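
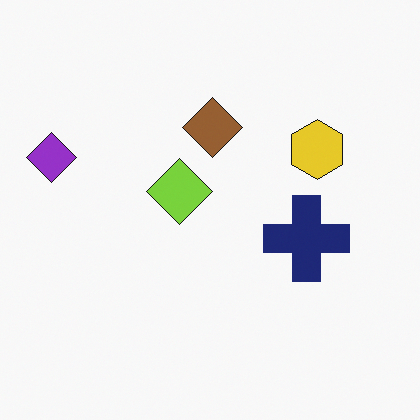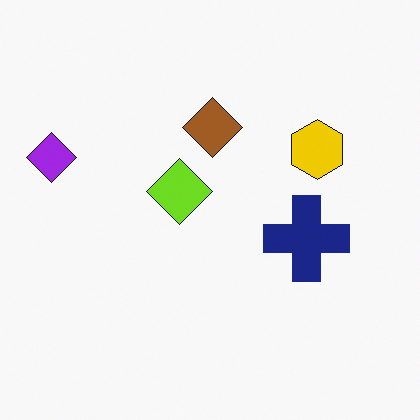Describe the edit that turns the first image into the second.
Slightly oversaturated.

All colors are more vivid — a global saturation change.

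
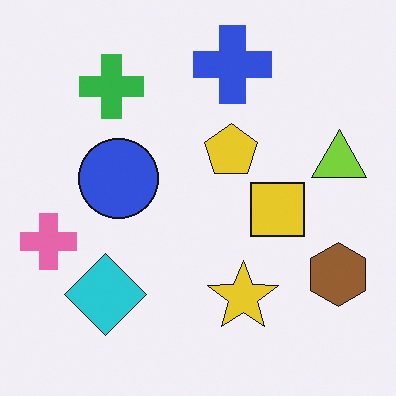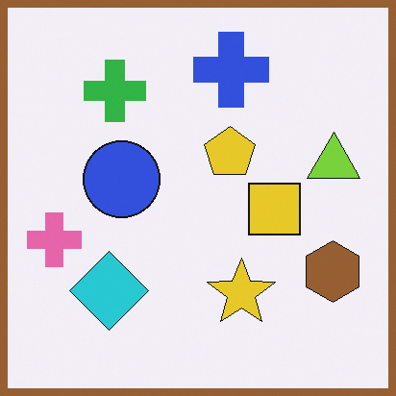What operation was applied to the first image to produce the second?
Framed with a brown border.

A solid brown frame runs around the edge of the second image, with the content slightly shrunk inside it.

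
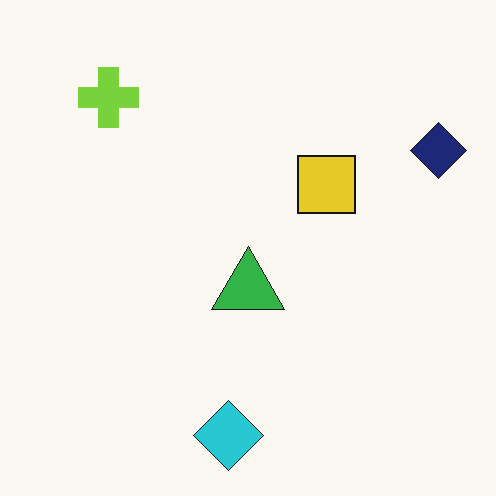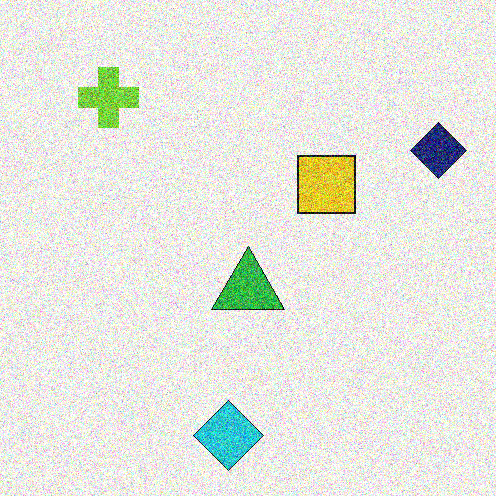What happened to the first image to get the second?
The image was degraded with strong gaussian noise.

Random speckle covers the whole image, including the flat background.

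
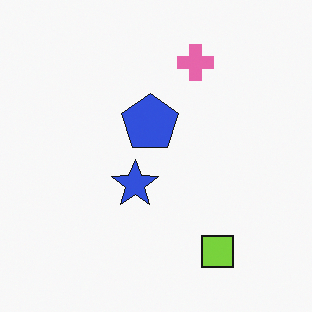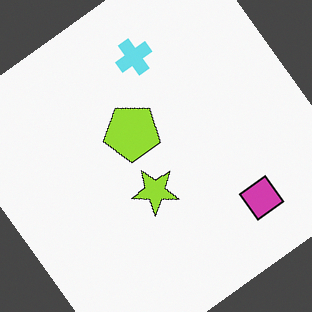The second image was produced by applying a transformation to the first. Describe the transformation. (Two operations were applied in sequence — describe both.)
The transformation is: hue-shifted through roughly half the color wheel, then rotated counter-clockwise by a large amount — several tens of degrees.

Every shape's color has rotated by the same amount around the hue wheel — a uniform hue shift. Every shape is tilted by the same angle and the image corners show triangular fill wedges — a whole-image rotation by a non-right angle.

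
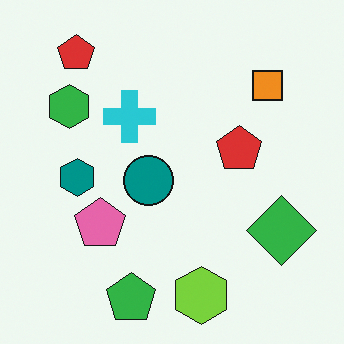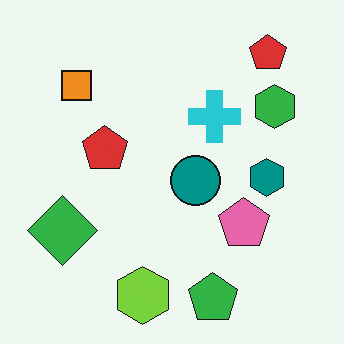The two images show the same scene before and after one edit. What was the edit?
The second image is the first flipped horizontally (left ↔ right).

The green diamond is in the bottom-right of the first image and the bottom-left of the second — shapes on opposite sides of the vertical midline have swapped in a mirror flip.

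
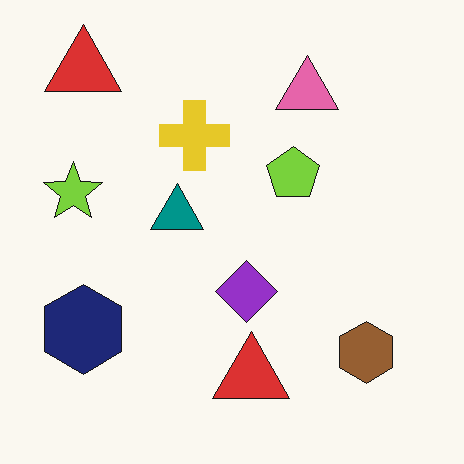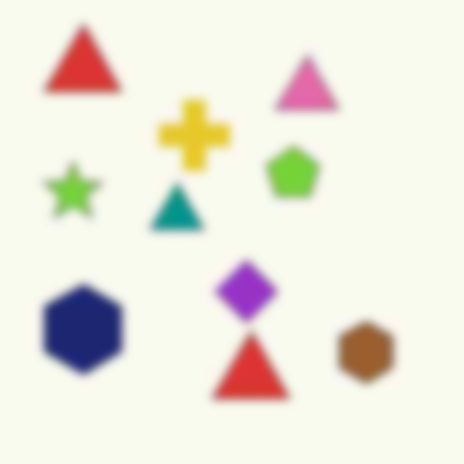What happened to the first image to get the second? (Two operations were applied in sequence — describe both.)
This is the original image heavily JPEG-compressed with obvious blocking artifacts, then moderately blurred.

Blocky 8×8 compression artifacts appear around shape edges and the flat background shows ringing — characteristic JPEG degradation. Shape edges and outlines are uniformly softened across the whole image.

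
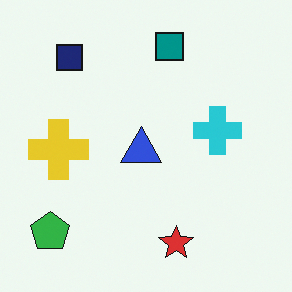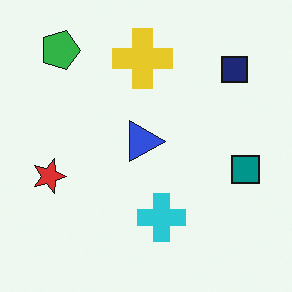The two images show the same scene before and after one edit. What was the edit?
It was rotated 90° clockwise.

The green pentagon sits in the bottom-left of the first image and the top-left of the second — consistent with a whole-image 90° clockwise rotation.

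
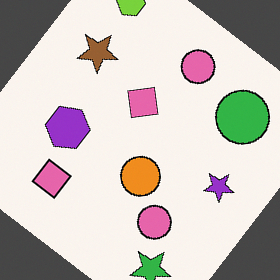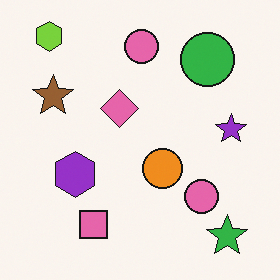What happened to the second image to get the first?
The image was rotated clockwise by a large amount — several tens of degrees.

Every shape is tilted by the same angle and the image corners show triangular fill wedges — a whole-image rotation by a non-right angle.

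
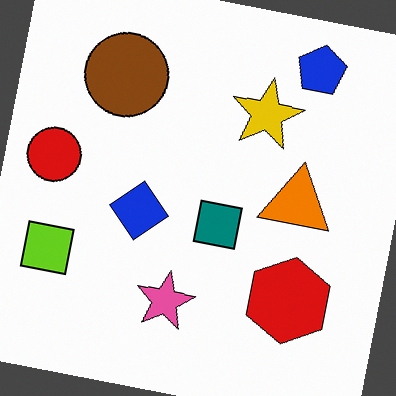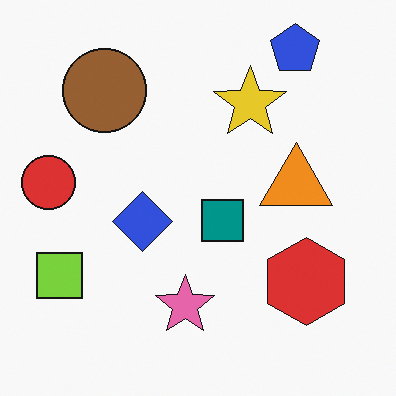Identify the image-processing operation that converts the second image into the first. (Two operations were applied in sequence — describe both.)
The transformation is: given slightly increased contrast, then rotated clockwise by a few degrees.

Tones are pushed away from mid-grey across the whole image — a global contrast change. Every shape is tilted by the same angle and the image corners show triangular fill wedges — a whole-image rotation by a non-right angle.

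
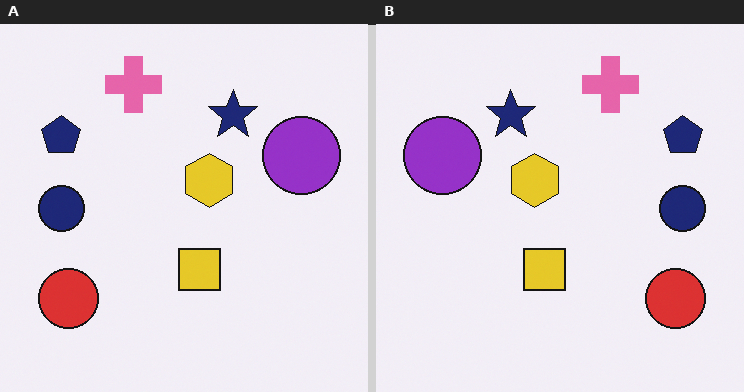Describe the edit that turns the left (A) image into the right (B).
The image was flipped horizontally (left ↔ right).

The navy circle is in the left of the left (A) image and the right of the right (B) — shapes on opposite sides of the vertical midline have swapped in a mirror flip.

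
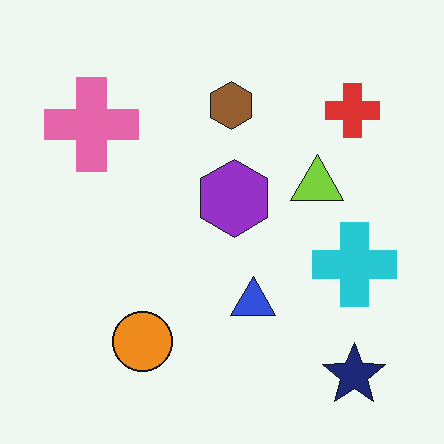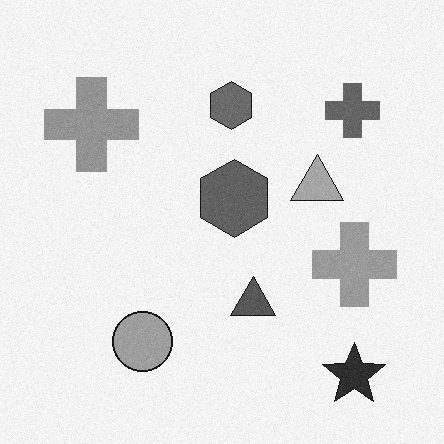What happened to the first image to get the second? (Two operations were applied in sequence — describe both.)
The second image is the first degraded with light additive noise, then converted to grayscale.

Random speckle covers the whole image, including the flat background. All color is removed — every shape is now a shade of grey.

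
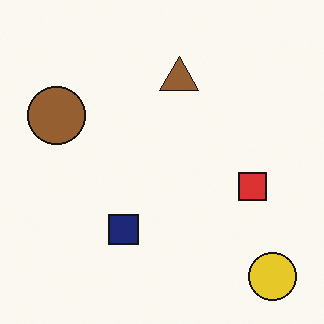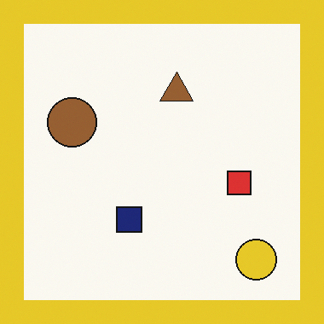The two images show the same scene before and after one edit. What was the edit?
The transformation is: framed with a yellow border.

A solid yellow frame runs around the edge of the second image, with the content slightly shrunk inside it.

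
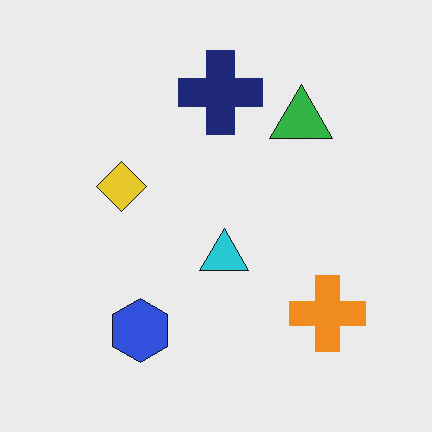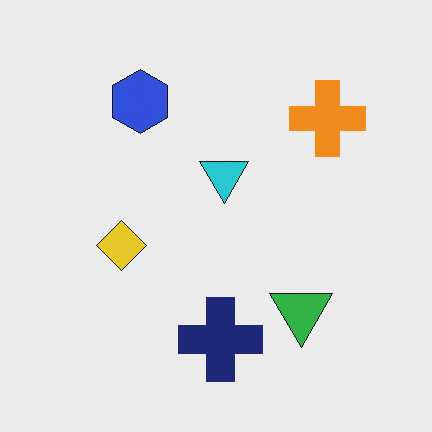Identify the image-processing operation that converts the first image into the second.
The image was flipped vertically (top ↔ bottom).

The navy cross is in the top of the first image and the bottom of the second — shapes on opposite sides of the horizontal midline have swapped in a mirror flip.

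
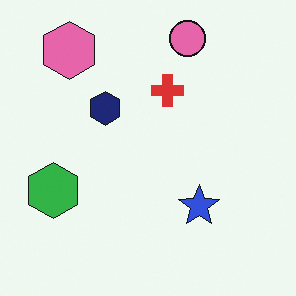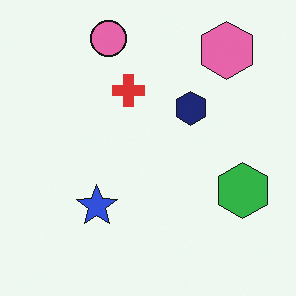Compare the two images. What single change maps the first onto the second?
The transformation is: flipped horizontally (left ↔ right).

The green hexagon is in the left of the first image and the right of the second — shapes on opposite sides of the vertical midline have swapped in a mirror flip.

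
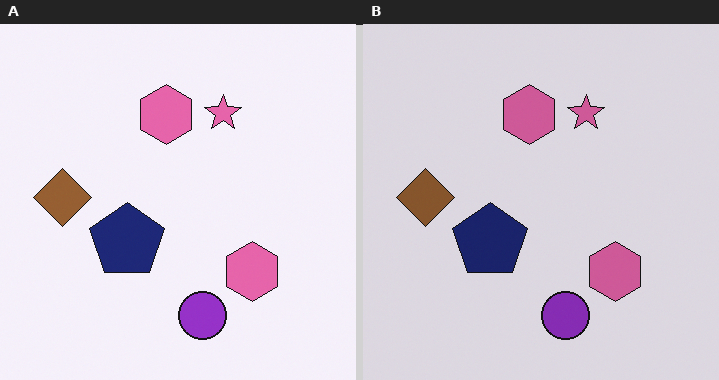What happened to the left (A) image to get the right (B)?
This is the original image slightly darkened.

Every pixel — background and shapes alike — is uniformly darkened.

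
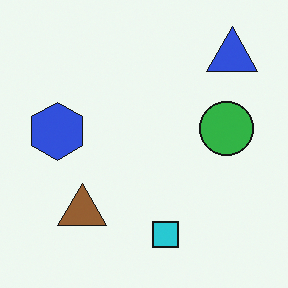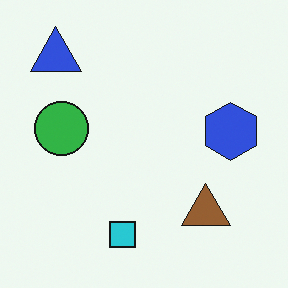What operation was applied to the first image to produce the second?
It was flipped horizontally (left ↔ right).

The blue triangle is in the top-right of the first image and the top-left of the second — shapes on opposite sides of the vertical midline have swapped in a mirror flip.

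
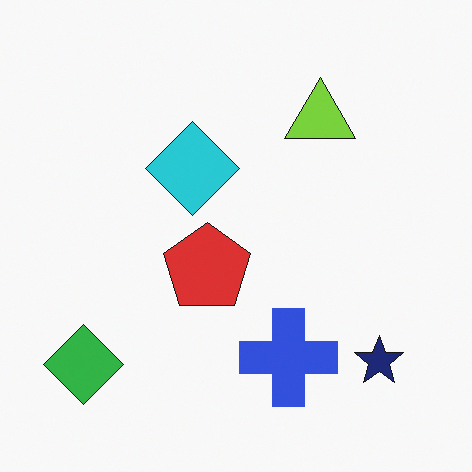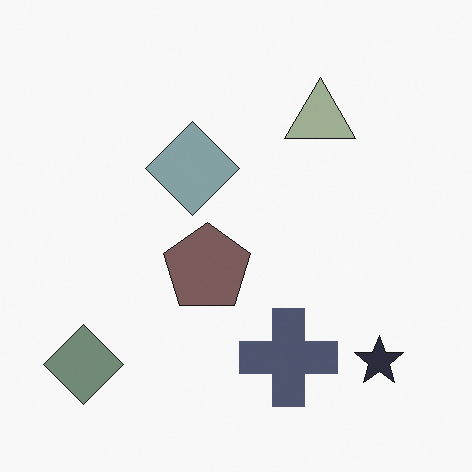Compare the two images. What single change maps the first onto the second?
The second image is the first made much more muted (saturation change).

All colors are more muted and greyish — a global saturation change.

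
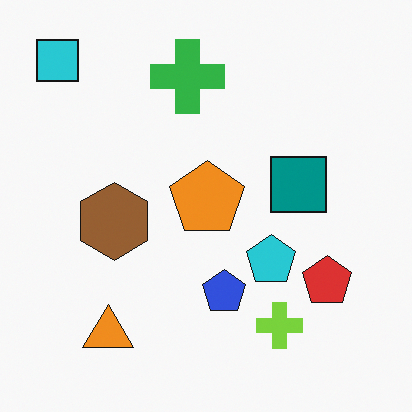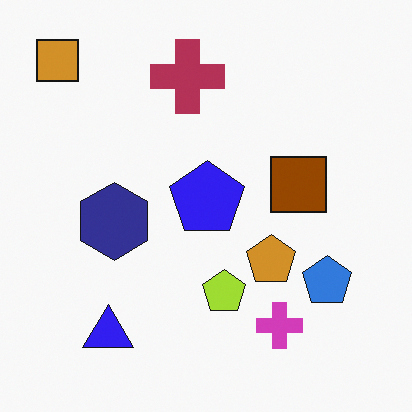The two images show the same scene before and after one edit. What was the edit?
It was hue-shifted through roughly half the color wheel.

Every shape's color has rotated by the same amount around the hue wheel — a uniform hue shift.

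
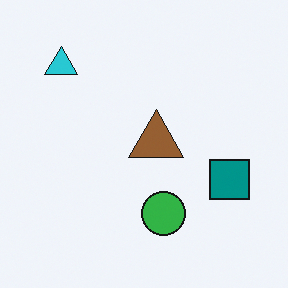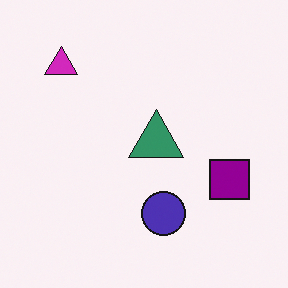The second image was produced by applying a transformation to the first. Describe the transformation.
The transformation is: hue-shifted through roughly a third of the color wheel.

Every shape's color has rotated by the same amount around the hue wheel — a uniform hue shift.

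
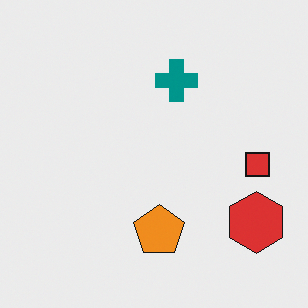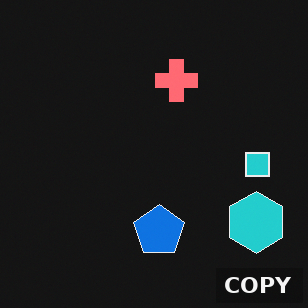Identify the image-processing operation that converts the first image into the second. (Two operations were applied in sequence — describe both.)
The image was color-inverted (negative), then watermarked with the text "COPY" in the lower-right corner.

The light background has become dark and every shape's color is its complement — a photographic negative. A dark label reading "COPY" appears in the lower-right corner.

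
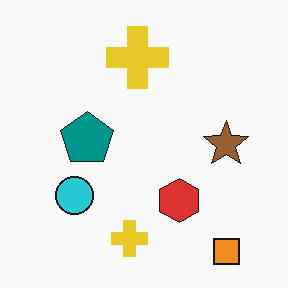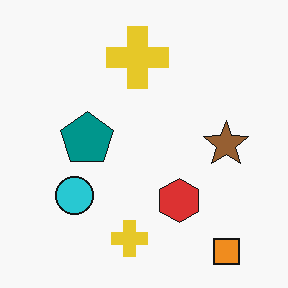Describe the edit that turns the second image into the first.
The transformation is: JPEG-compressed with visible artifacts.

Blocky 8×8 compression artifacts appear around shape edges and the flat background shows ringing — characteristic JPEG degradation.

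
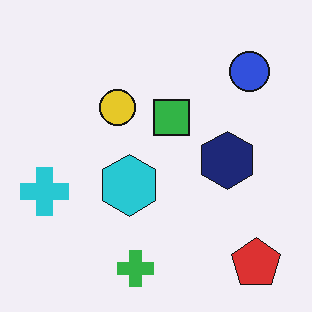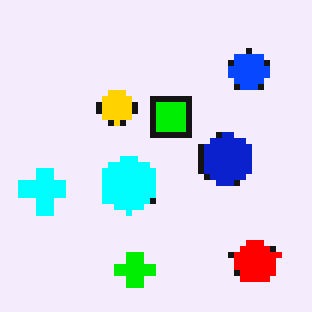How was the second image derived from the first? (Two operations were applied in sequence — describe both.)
The second image is the first made much more vivid (saturation change), then pixelated into visible square blocks.

All colors are more vivid — a global saturation change. Shapes are reduced to large square blocks; fine edges and outlines are lost — a downscale-then-upscale (mosaic) effect.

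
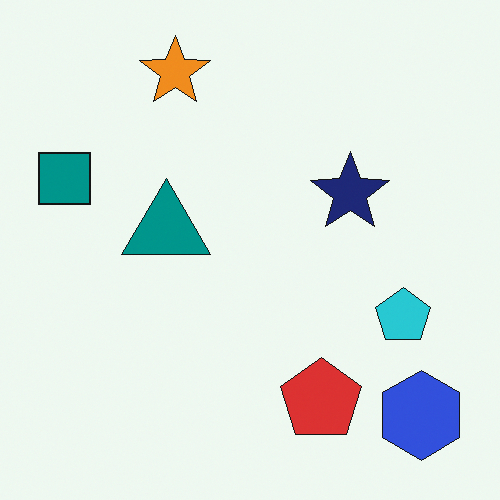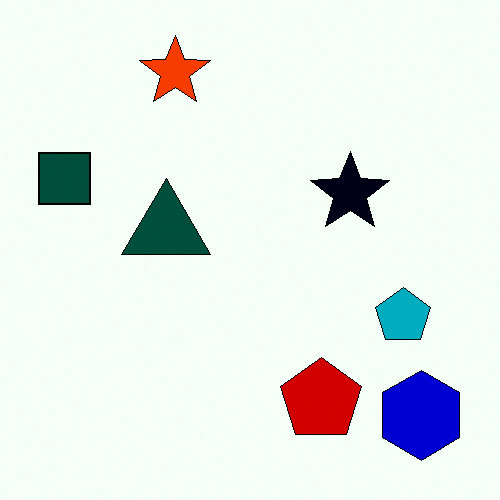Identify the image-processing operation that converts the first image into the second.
The transformation is: given much higher contrast.

Tones are pushed away from mid-grey across the whole image — a global contrast change.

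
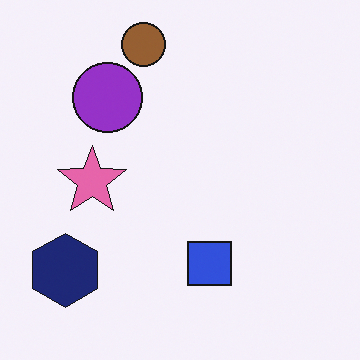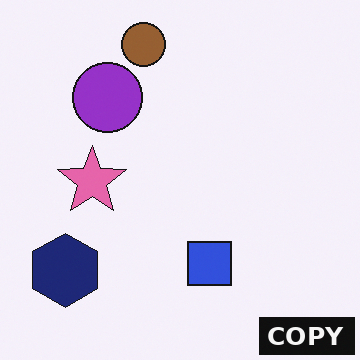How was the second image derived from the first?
The image was watermarked with the text "COPY" in the lower-right corner.

A dark label reading "COPY" appears in the lower-right corner.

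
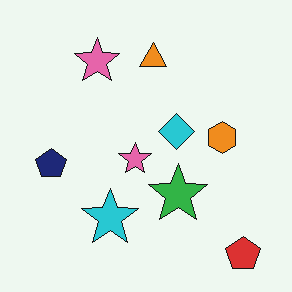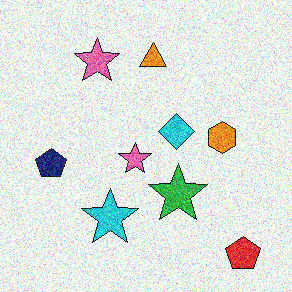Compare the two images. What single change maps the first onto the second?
It was degraded with strong gaussian noise.

Random speckle covers the whole image, including the flat background.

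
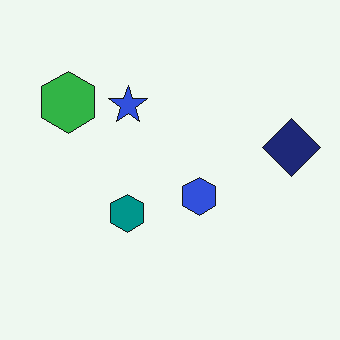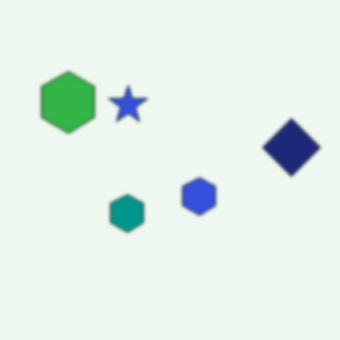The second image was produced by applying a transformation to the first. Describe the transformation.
The second image is the first slightly softened.

Shape edges and outlines are uniformly softened across the whole image.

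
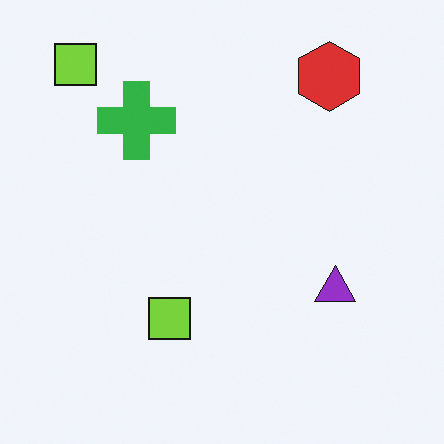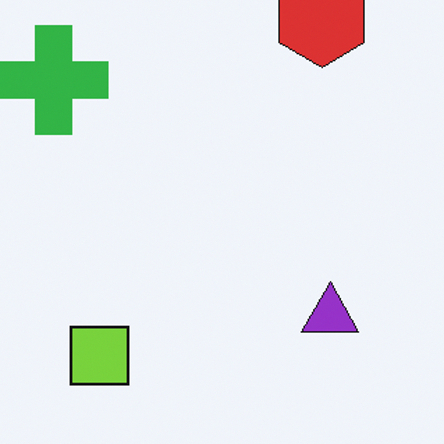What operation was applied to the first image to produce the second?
The second image is the first cropped to a modestly smaller region and rescaled.

The visible shapes are larger and the field of view is narrower; shapes near the original edges may be partly or wholly outside the frame — a crop-and-rescale.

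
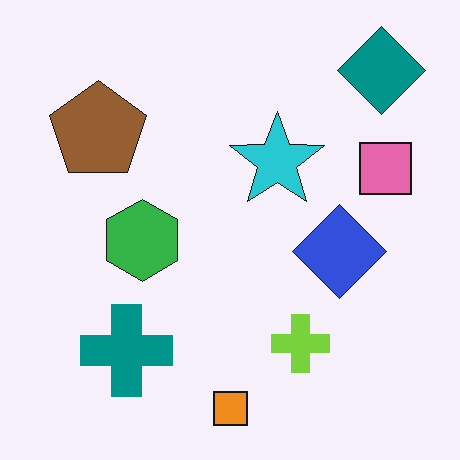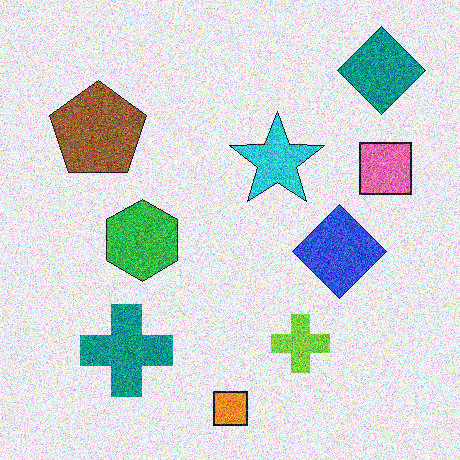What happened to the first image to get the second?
It was degraded with a thick layer of grain.

Random speckle covers the whole image, including the flat background.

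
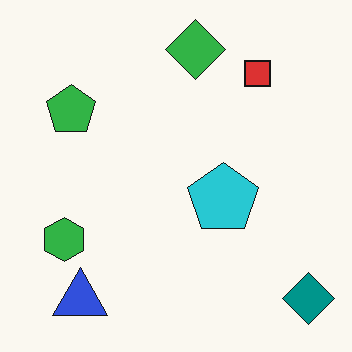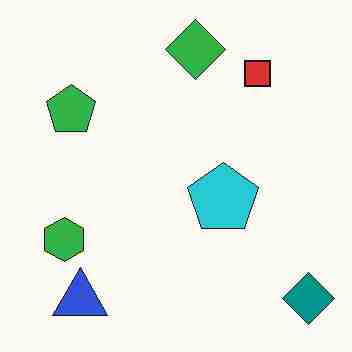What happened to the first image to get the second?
The image was degraded with heavy JPEG compression.

Blocky 8×8 compression artifacts appear around shape edges and the flat background shows ringing — characteristic JPEG degradation.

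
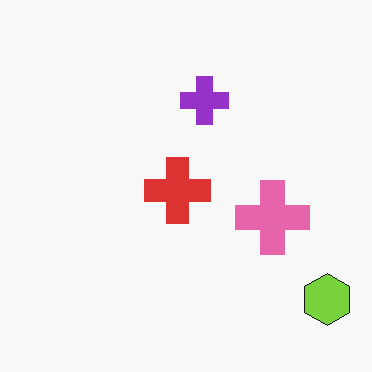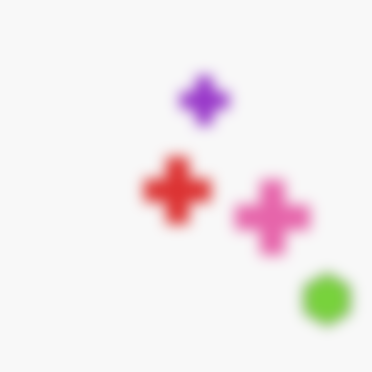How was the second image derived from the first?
The transformation is: heavily blurred.

Shape edges and outlines are uniformly softened across the whole image.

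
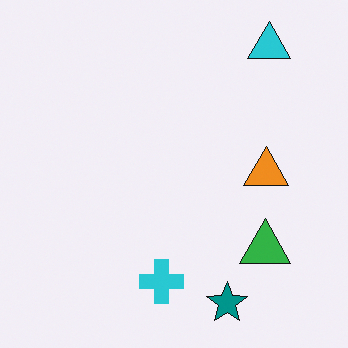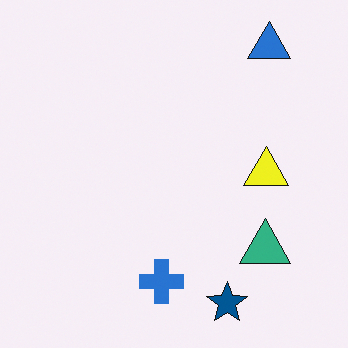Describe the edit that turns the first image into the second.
The transformation is: hue-shifted by a small amount.

Every shape's color has rotated by the same amount around the hue wheel — a uniform hue shift.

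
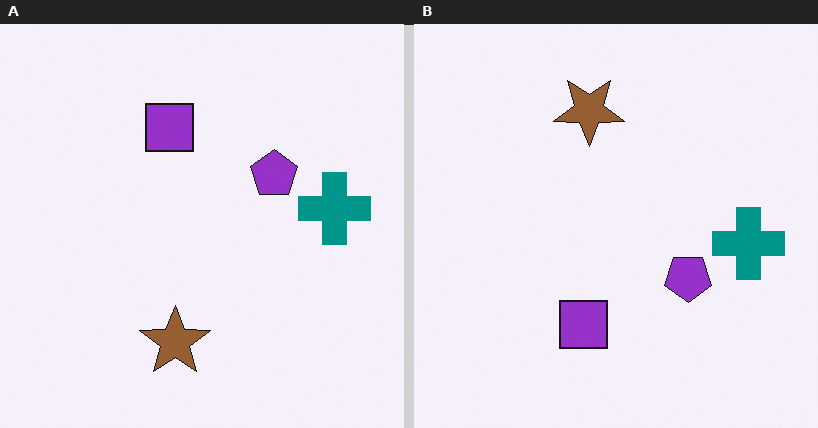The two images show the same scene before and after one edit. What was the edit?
It was flipped vertically (top ↔ bottom).

The brown star is in the bottom of the left (A) image and the top of the right (B) — shapes on opposite sides of the horizontal midline have swapped in a mirror flip.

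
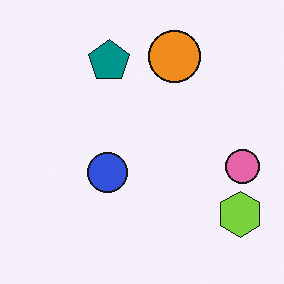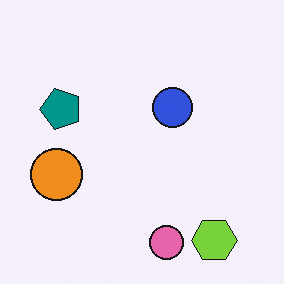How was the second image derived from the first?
Transposed (reflected across the top-left ↔ bottom-right diagonal).

Shapes have swapped their row and column positions — what was in the top-right is now in the bottom-left — a diagonal reflection.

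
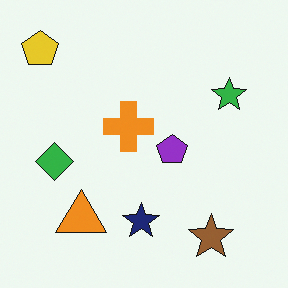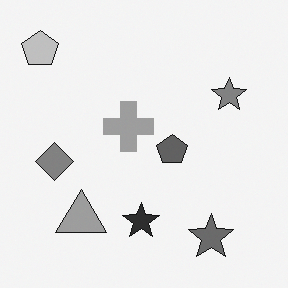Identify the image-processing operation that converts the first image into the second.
The transformation is: converted to grayscale.

All color is removed — every shape is now a shade of grey.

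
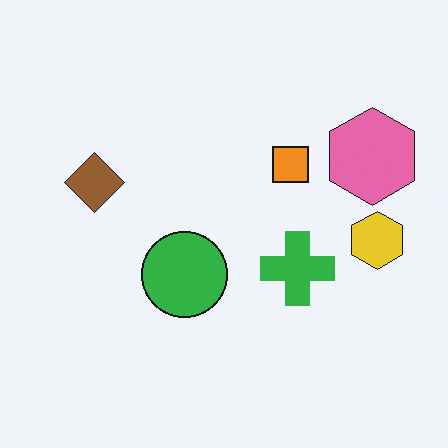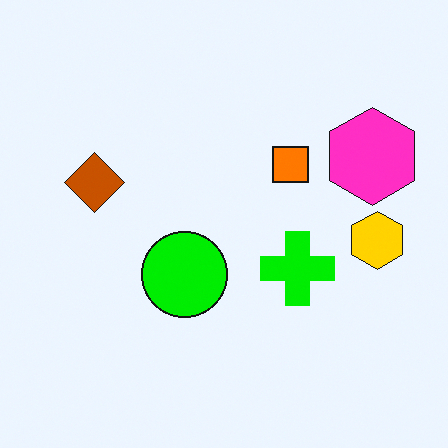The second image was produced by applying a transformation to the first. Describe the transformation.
Heavily oversaturated.

All colors are more vivid — a global saturation change.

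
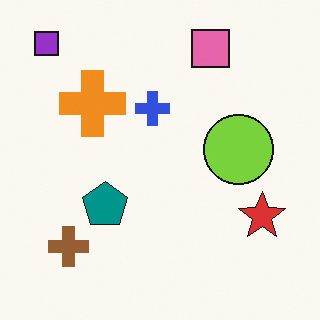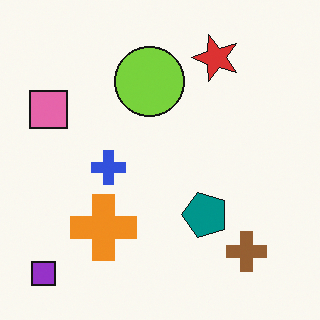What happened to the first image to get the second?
It was rotated 90° counter-clockwise.

The purple square sits in the top-left of the first image and the bottom-left of the second — consistent with a whole-image 90° counter-clockwise rotation.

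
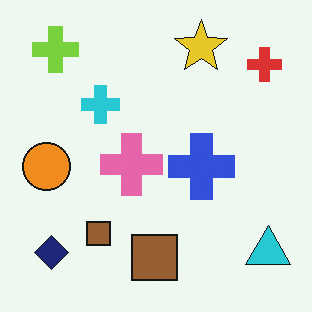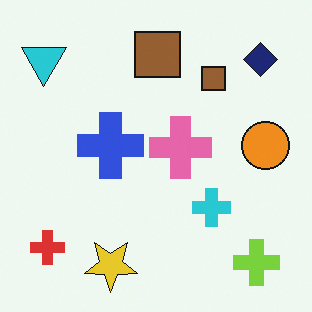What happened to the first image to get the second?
The transformation is: rotated 180°.

The lime cross sits in the top-left of the first image and the bottom-right of the second — consistent with a whole-image 180° rotation.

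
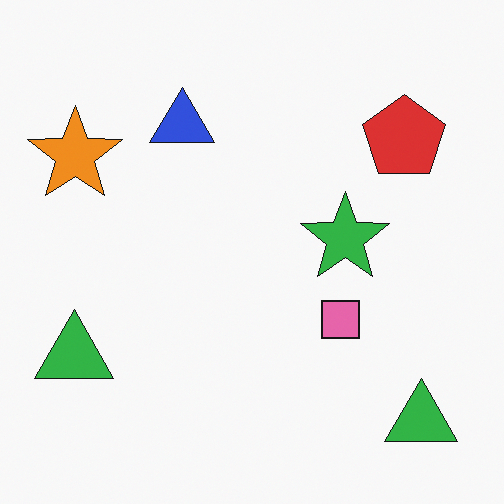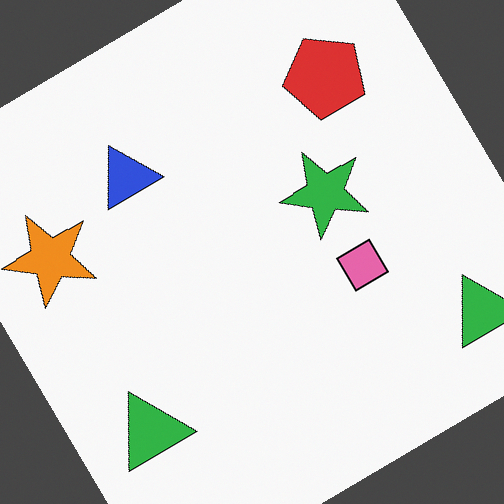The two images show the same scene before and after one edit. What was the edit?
The image was rotated counter-clockwise by a large amount — several tens of degrees.

Every shape is tilted by the same angle and the image corners show triangular fill wedges — a whole-image rotation by a non-right angle.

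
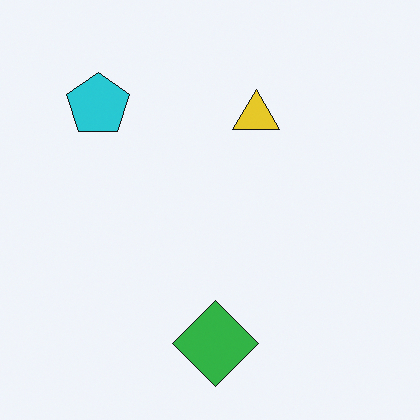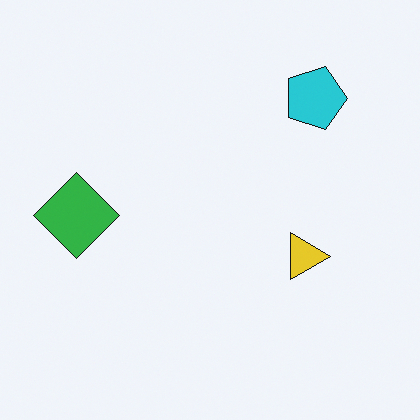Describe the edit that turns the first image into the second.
It was rotated 90° clockwise.

The cyan pentagon sits in the top-left of the first image and the top-right of the second — consistent with a whole-image 90° clockwise rotation.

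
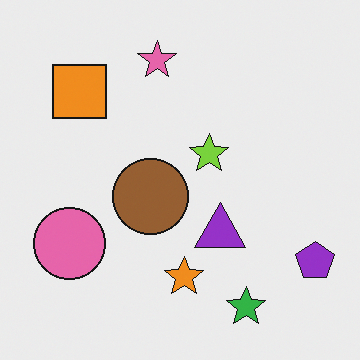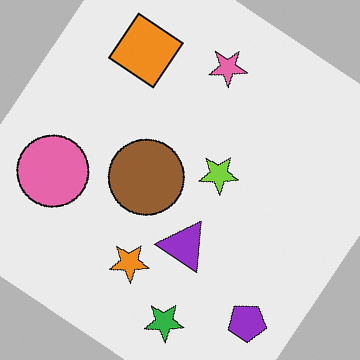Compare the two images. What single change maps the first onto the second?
Rotated clockwise by a large amount — several tens of degrees.

Every shape is tilted by the same angle and the image corners show triangular fill wedges — a whole-image rotation by a non-right angle.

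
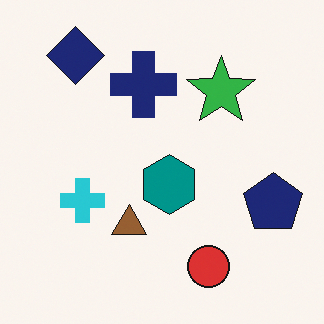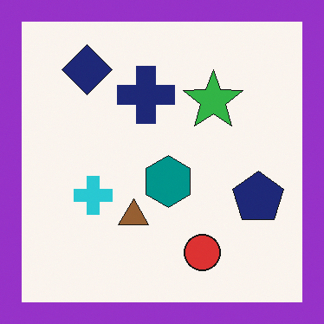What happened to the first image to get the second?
The image was framed with a purple border.

A solid purple frame runs around the edge of the second image, with the content slightly shrunk inside it.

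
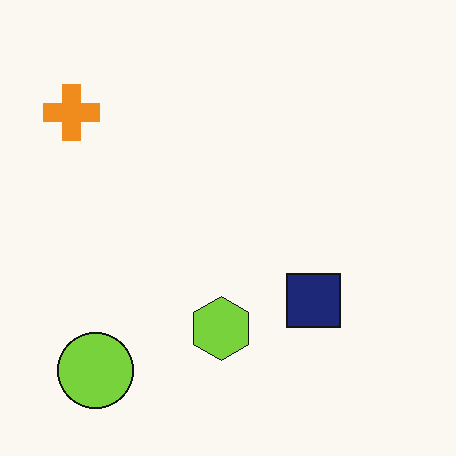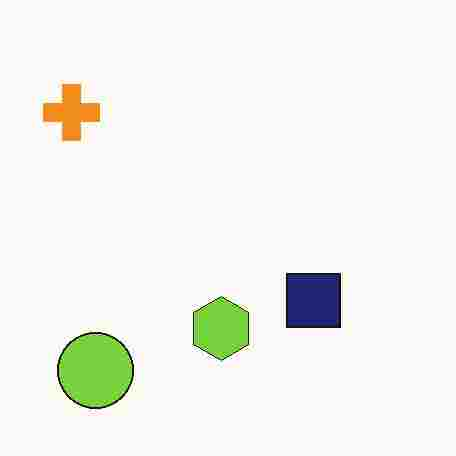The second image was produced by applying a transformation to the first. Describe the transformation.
It was degraded with heavy JPEG compression.

Blocky 8×8 compression artifacts appear around shape edges and the flat background shows ringing — characteristic JPEG degradation.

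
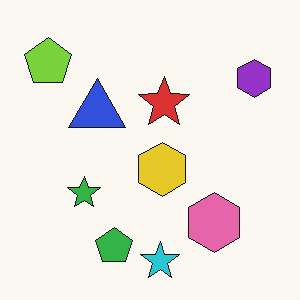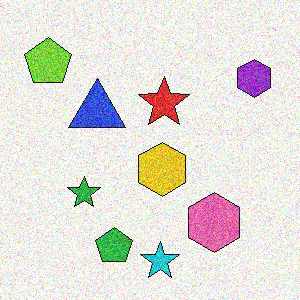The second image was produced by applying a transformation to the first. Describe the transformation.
The transformation is: degraded with a thick layer of grain.

Random speckle covers the whole image, including the flat background.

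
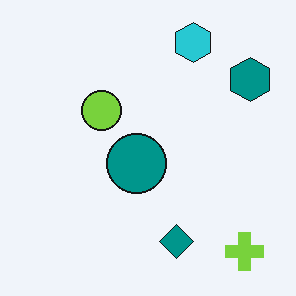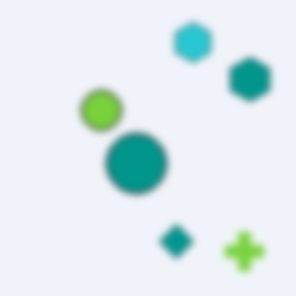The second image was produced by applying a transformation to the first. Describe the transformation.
The transformation is: moderately blurred.

Shape edges and outlines are uniformly softened across the whole image.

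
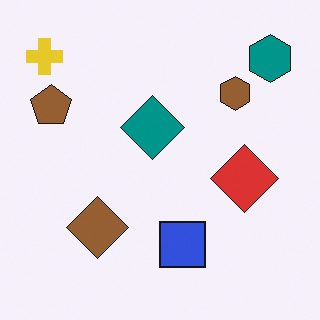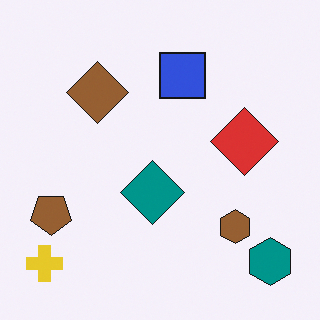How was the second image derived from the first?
This is the original image flipped vertically (top ↔ bottom).

The yellow cross is in the top-left of the first image and the bottom-left of the second — shapes on opposite sides of the horizontal midline have swapped in a mirror flip.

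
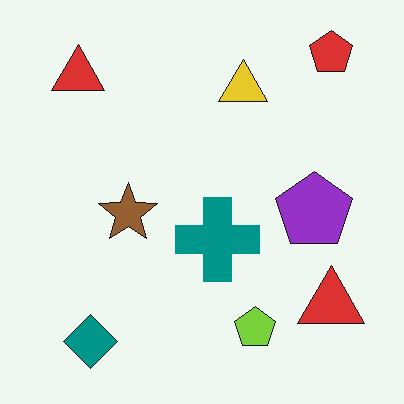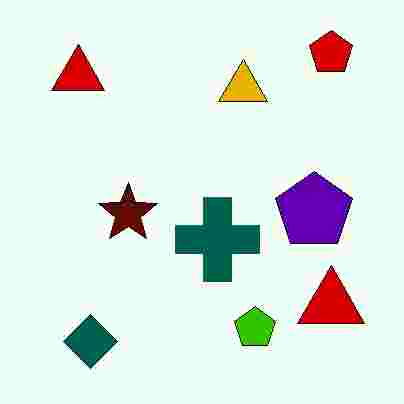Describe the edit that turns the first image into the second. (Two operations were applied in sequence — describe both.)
Given much higher contrast, then heavily JPEG-compressed with obvious blocking artifacts.

Tones are pushed away from mid-grey across the whole image — a global contrast change. Blocky 8×8 compression artifacts appear around shape edges and the flat background shows ringing — characteristic JPEG degradation.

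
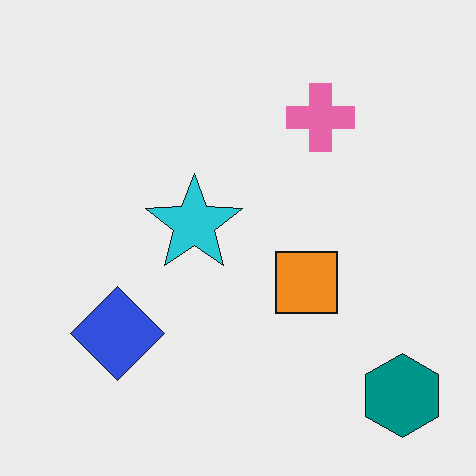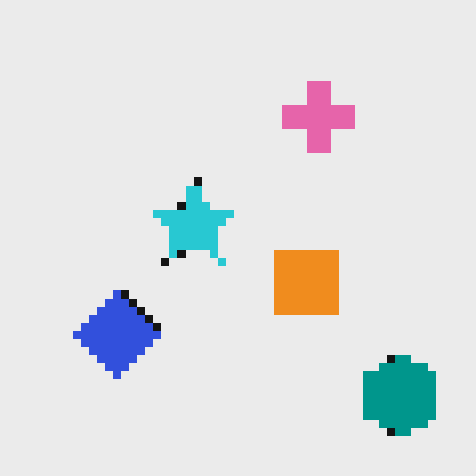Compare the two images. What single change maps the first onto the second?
The second image is the first moderately pixelated.

Shapes are reduced to large square blocks; fine edges and outlines are lost — a downscale-then-upscale (mosaic) effect.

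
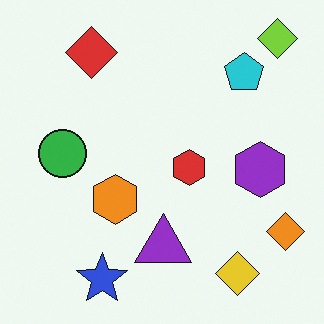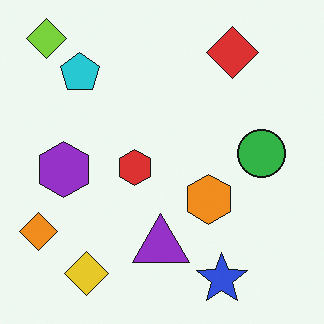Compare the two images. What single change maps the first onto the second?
This is the original image flipped horizontally (left ↔ right).

The orange diamond is in the bottom-right of the first image and the bottom-left of the second — shapes on opposite sides of the vertical midline have swapped in a mirror flip.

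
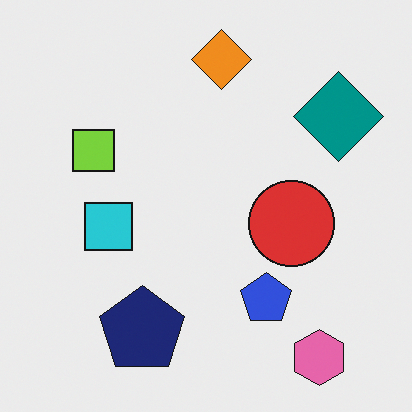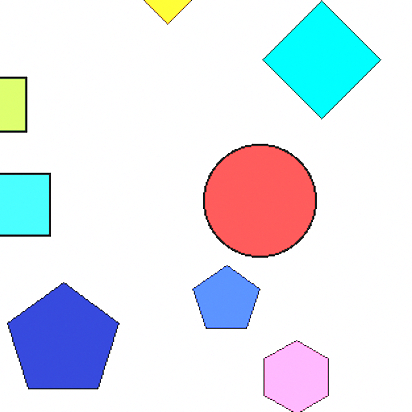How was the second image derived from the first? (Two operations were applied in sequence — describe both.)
The image was cropped to a modestly smaller region and rescaled, then noticeably brightened.

The visible shapes are larger and the field of view is narrower; shapes near the original edges may be partly or wholly outside the frame — a crop-and-rescale. Every pixel — background and shapes alike — is uniformly brightened.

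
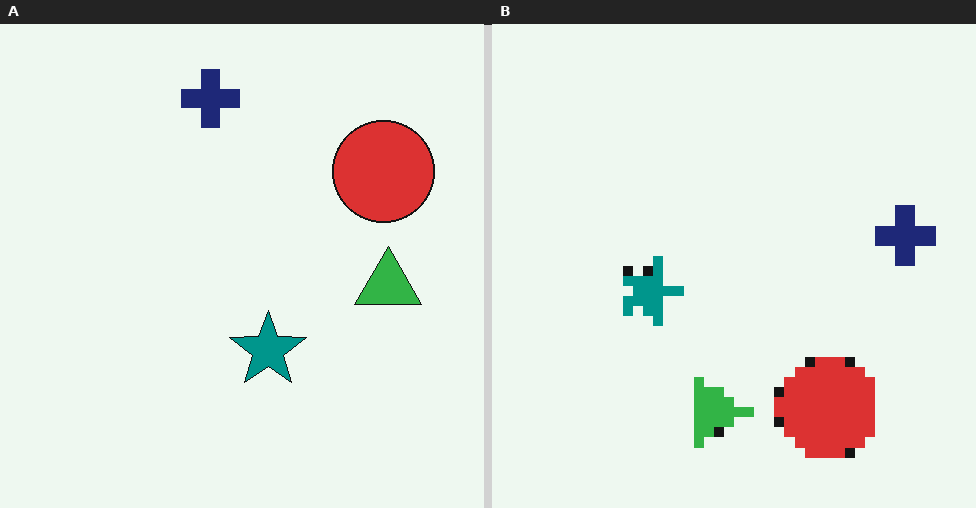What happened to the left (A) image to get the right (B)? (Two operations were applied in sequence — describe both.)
The right (B) image is the left (A) heavily pixelated into large blocks, then rotated 90° clockwise.

Shapes are reduced to large square blocks; fine edges and outlines are lost — a downscale-then-upscale (mosaic) effect. The navy cross sits in the top of the left (A) image and the right of the right (B) — consistent with a whole-image 90° clockwise rotation.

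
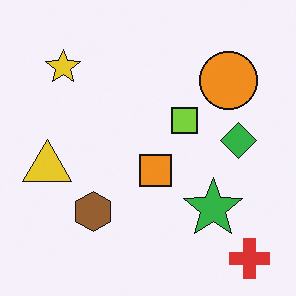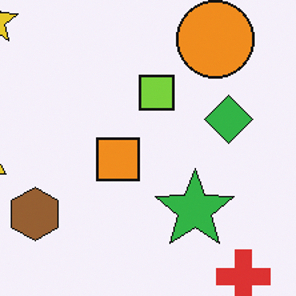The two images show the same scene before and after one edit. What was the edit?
This is the original image cropped slightly and scaled back up.

The visible shapes are larger and the field of view is narrower; shapes near the original edges may be partly or wholly outside the frame — a crop-and-rescale.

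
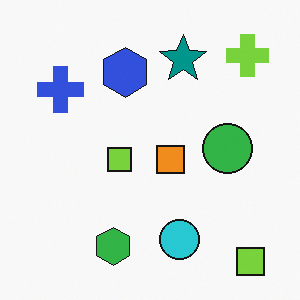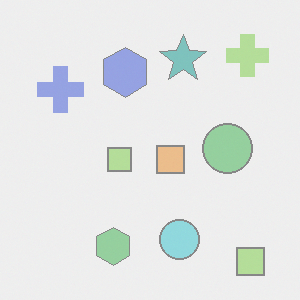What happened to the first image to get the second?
The image was washed out (contrast reduced).

Tones are pushed toward mid-grey across the whole image — a global contrast change.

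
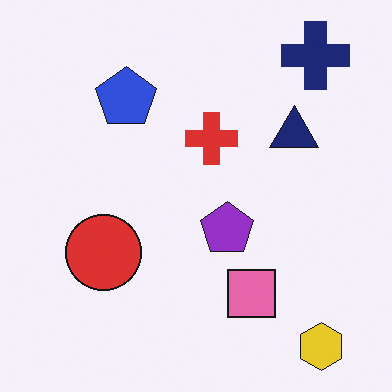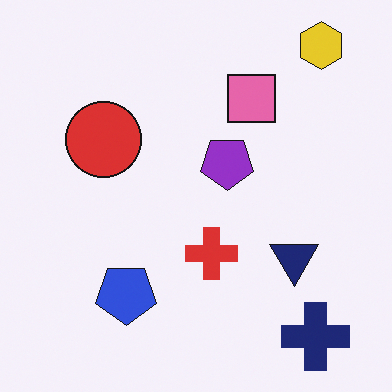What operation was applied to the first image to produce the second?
It was flipped vertically (top ↔ bottom).

The yellow hexagon is in the bottom-right of the first image and the top-right of the second — shapes on opposite sides of the horizontal midline have swapped in a mirror flip.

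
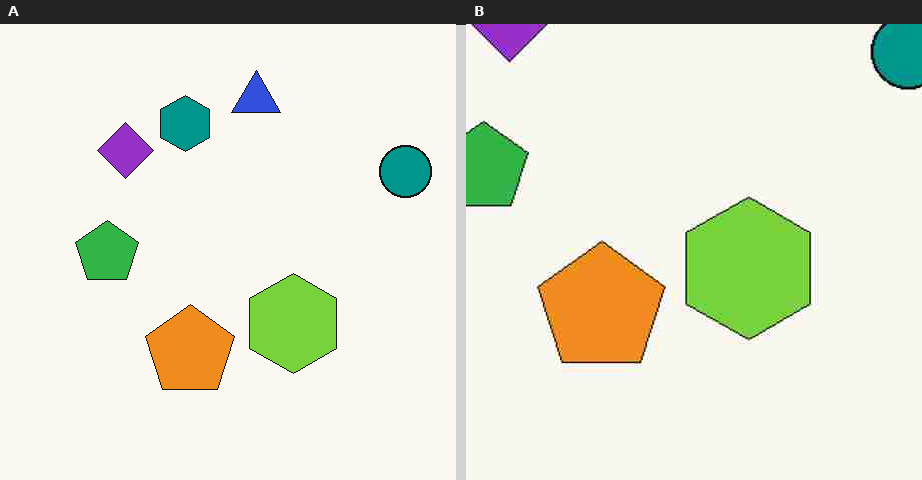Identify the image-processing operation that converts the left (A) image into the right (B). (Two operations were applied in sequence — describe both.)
The image was cropped to a modestly smaller region and rescaled, then heavily JPEG-compressed with obvious blocking artifacts.

The visible shapes are larger and the field of view is narrower; shapes near the original edges may be partly or wholly outside the frame — a crop-and-rescale. Blocky 8×8 compression artifacts appear around shape edges and the flat background shows ringing — characteristic JPEG degradation.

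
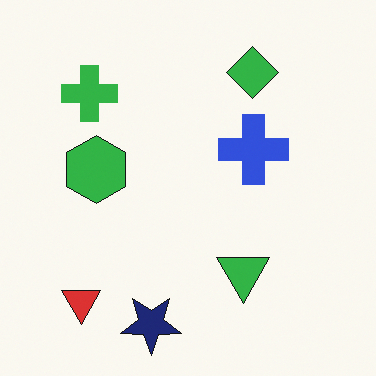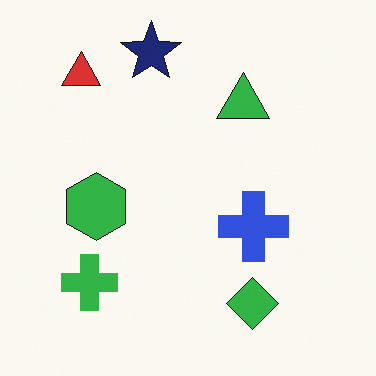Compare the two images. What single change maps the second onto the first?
Flipped vertically (top ↔ bottom).

The navy star is in the top of the second image and the bottom of the first — shapes on opposite sides of the horizontal midline have swapped in a mirror flip.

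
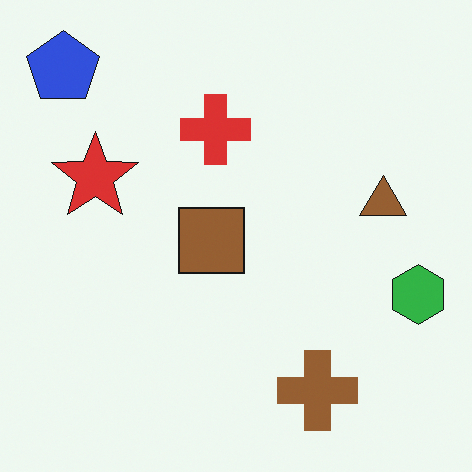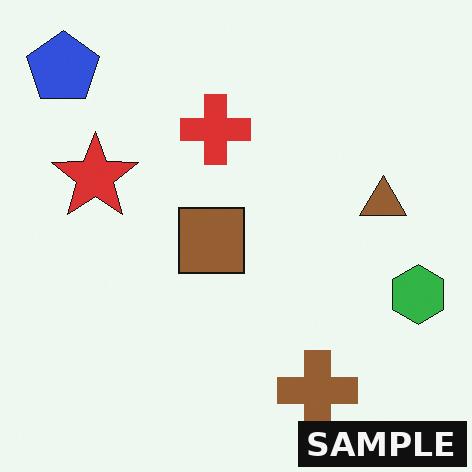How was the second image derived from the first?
The image was watermarked with the text "SAMPLE" in the lower-right corner.

A dark label reading "SAMPLE" appears in the lower-right corner.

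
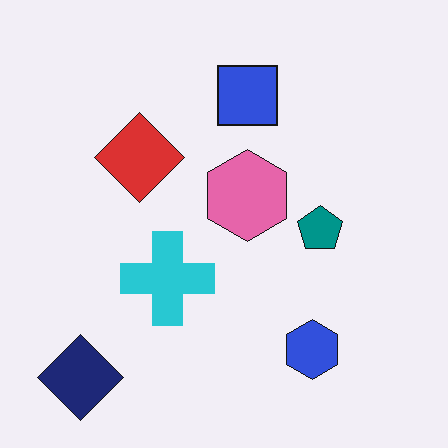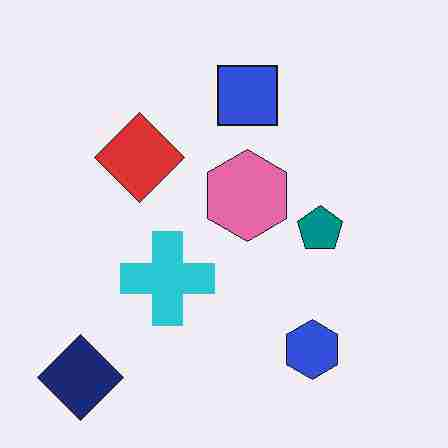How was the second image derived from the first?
The second image is the first degraded with heavy JPEG compression.

Blocky 8×8 compression artifacts appear around shape edges and the flat background shows ringing — characteristic JPEG degradation.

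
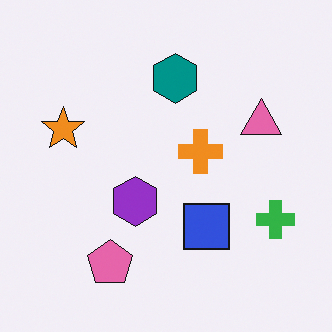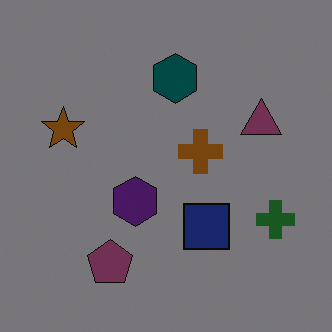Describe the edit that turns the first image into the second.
Substantially darkened.

Every pixel — background and shapes alike — is uniformly darkened.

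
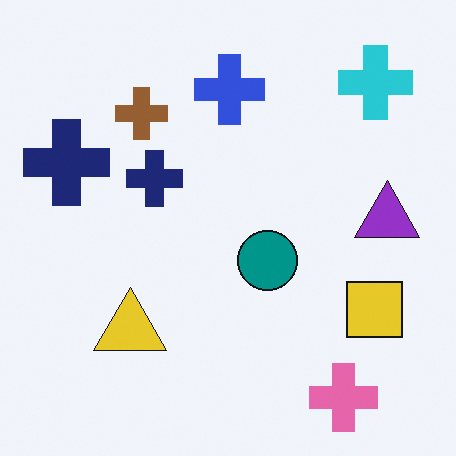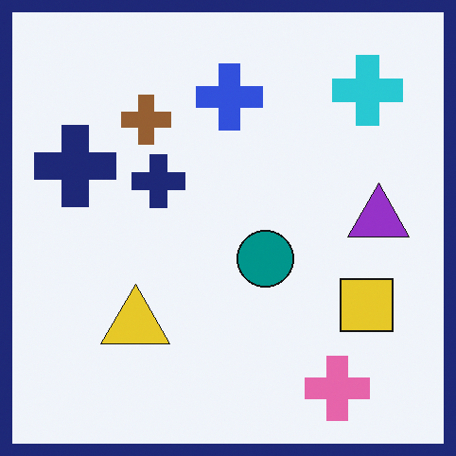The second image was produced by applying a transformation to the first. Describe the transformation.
The second image is the first framed with a navy border.

A solid navy frame runs around the edge of the second image, with the content slightly shrunk inside it.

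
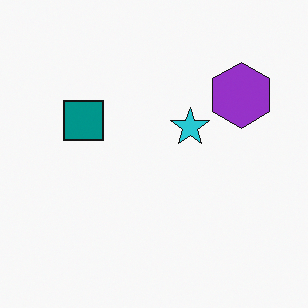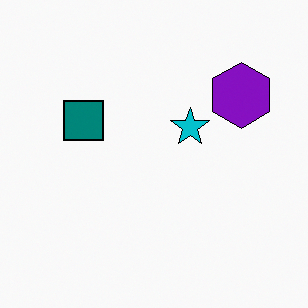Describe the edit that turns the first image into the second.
The transformation is: given slightly increased contrast.

Tones are pushed away from mid-grey across the whole image — a global contrast change.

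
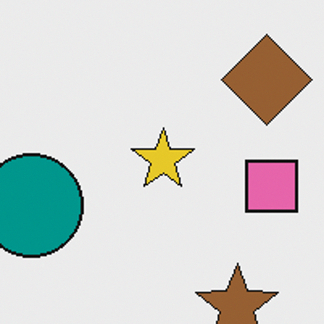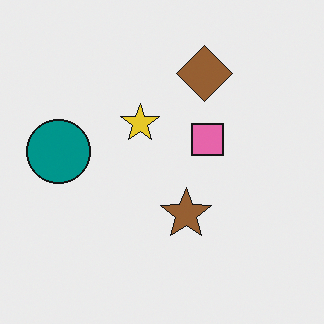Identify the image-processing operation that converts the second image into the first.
The image was cropped slightly and scaled back up.

The visible shapes are larger and the field of view is narrower; shapes near the original edges may be partly or wholly outside the frame — a crop-and-rescale.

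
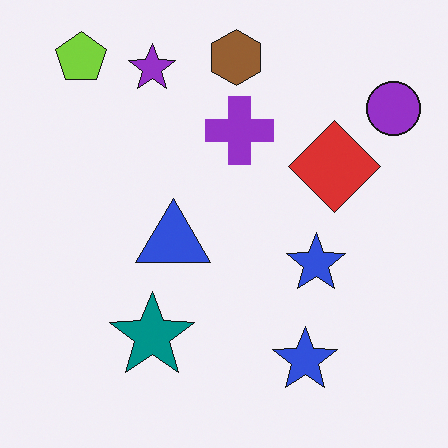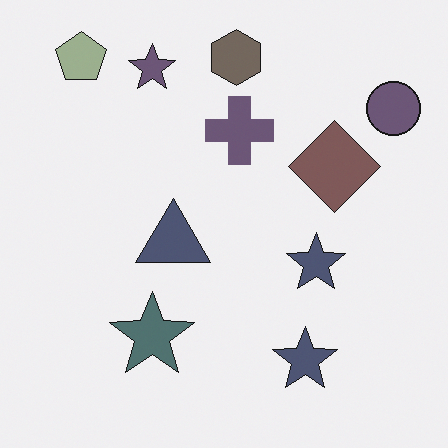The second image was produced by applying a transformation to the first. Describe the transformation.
This is the original image heavily desaturated.

All colors are more muted and greyish — a global saturation change.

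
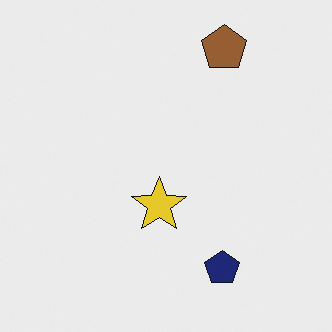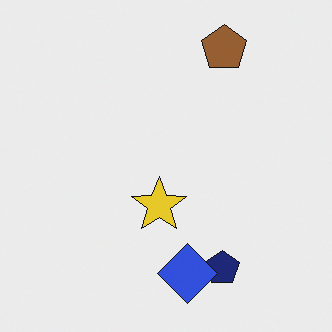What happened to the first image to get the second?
The transformation is: overlaid with an additional blue diamond.

A blue diamond appears in the second image that is absent from the first.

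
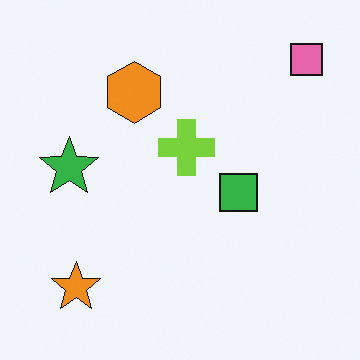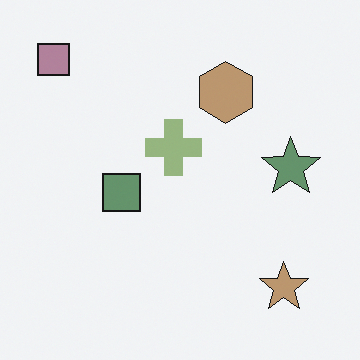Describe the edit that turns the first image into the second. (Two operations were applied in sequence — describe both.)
Flipped horizontally (left ↔ right), then made much more muted (saturation change).

The pink square is in the top-right of the first image and the top-left of the second — shapes on opposite sides of the vertical midline have swapped in a mirror flip. All colors are more muted and greyish — a global saturation change.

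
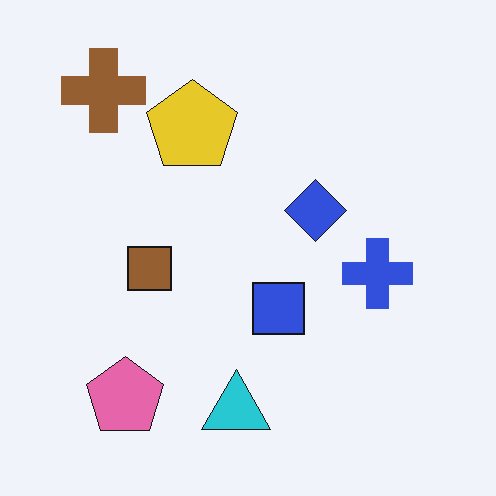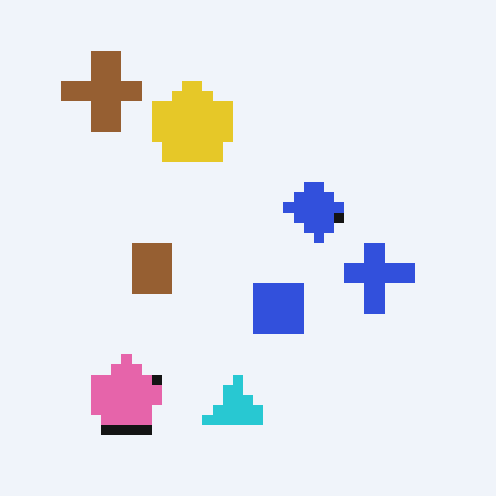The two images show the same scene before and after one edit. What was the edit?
Coarsely pixelated.

Shapes are reduced to large square blocks; fine edges and outlines are lost — a downscale-then-upscale (mosaic) effect.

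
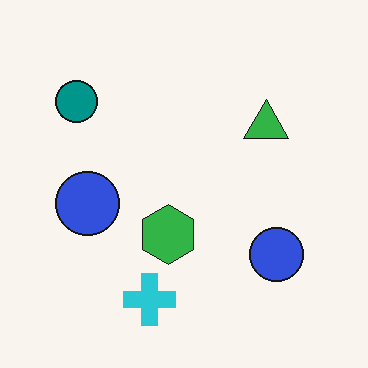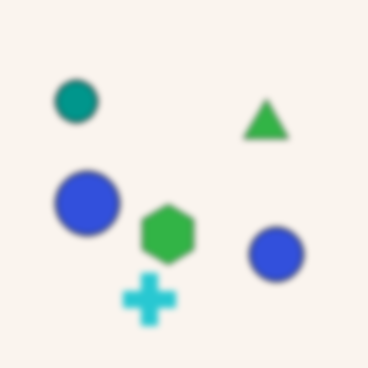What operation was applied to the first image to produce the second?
This is the original image moderately blurred.

Shape edges and outlines are uniformly softened across the whole image.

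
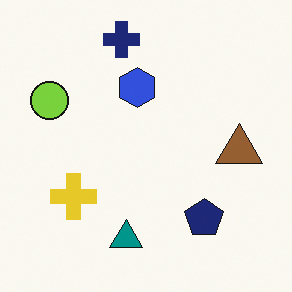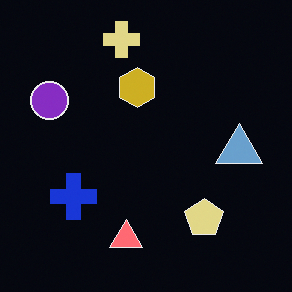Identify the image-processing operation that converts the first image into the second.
It was color-inverted (negative).

The light background has become dark and every shape's color is its complement — a photographic negative.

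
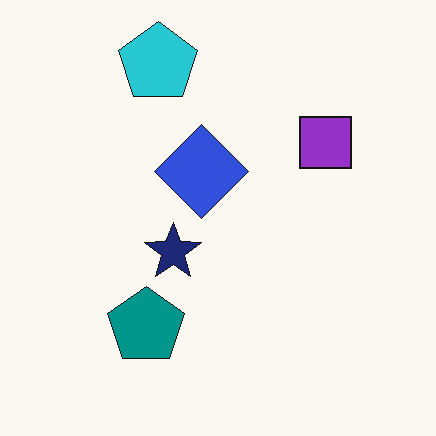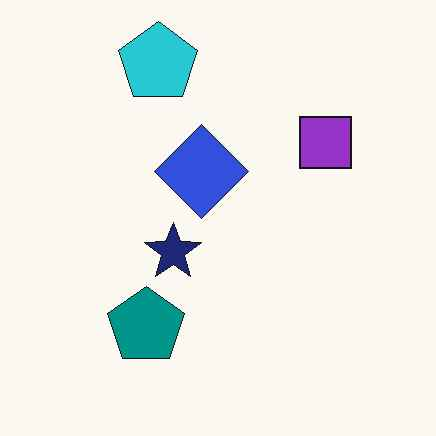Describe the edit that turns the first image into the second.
Given moderate JPEG compression.

Blocky 8×8 compression artifacts appear around shape edges and the flat background shows ringing — characteristic JPEG degradation.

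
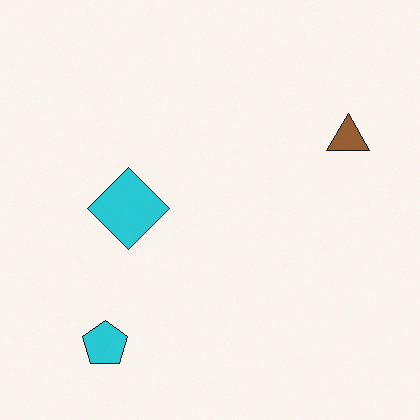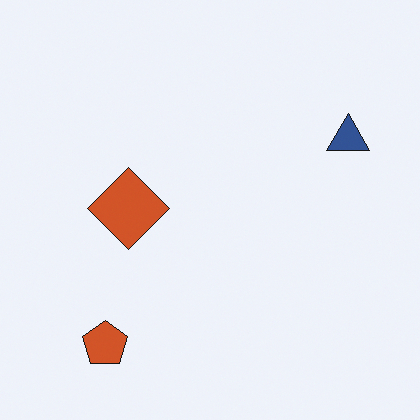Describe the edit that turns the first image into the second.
Hue-shifted through roughly half the color wheel.

Every shape's color has rotated by the same amount around the hue wheel — a uniform hue shift.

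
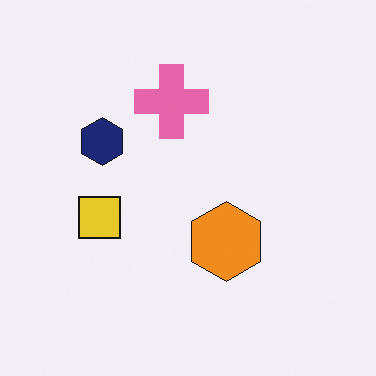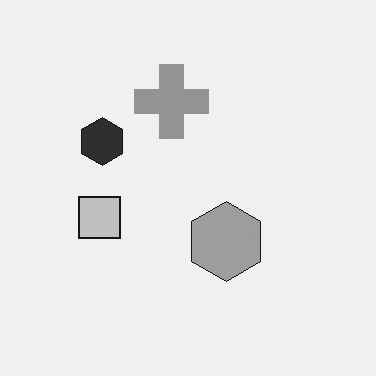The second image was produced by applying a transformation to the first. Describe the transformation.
Converted to grayscale.

All color is removed — every shape is now a shade of grey.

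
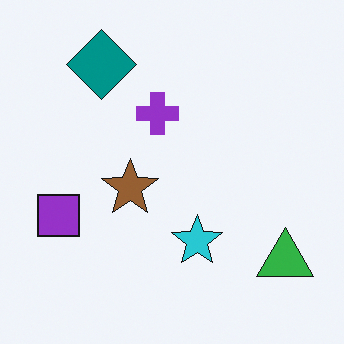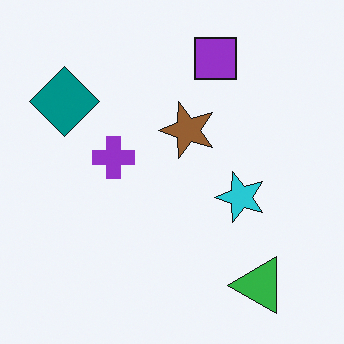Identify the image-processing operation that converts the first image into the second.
The image was transposed (reflected across the top-left ↔ bottom-right diagonal).

Shapes have swapped their row and column positions — what was in the top-right is now in the bottom-left — a diagonal reflection.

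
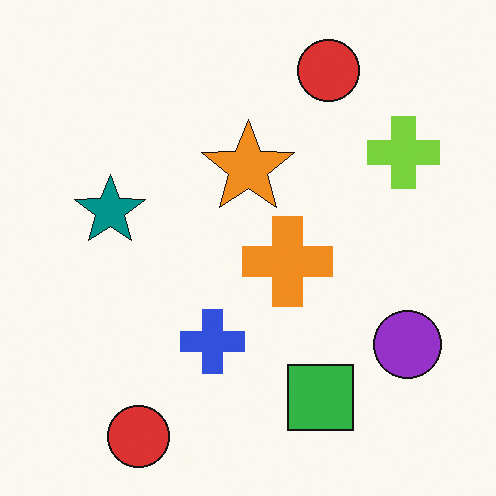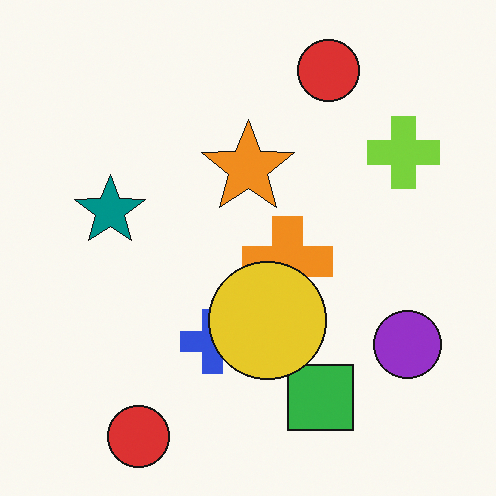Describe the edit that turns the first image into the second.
The image was overlaid with an additional yellow circle.

A yellow circle appears in the second image that is absent from the first.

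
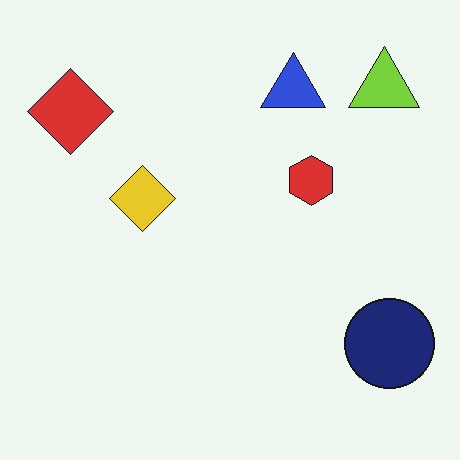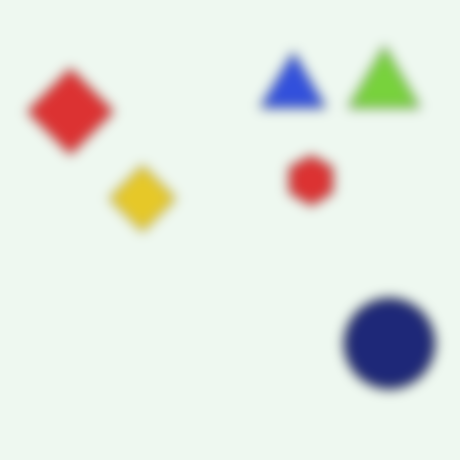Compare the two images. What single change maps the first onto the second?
It was heavily blurred.

Shape edges and outlines are uniformly softened across the whole image.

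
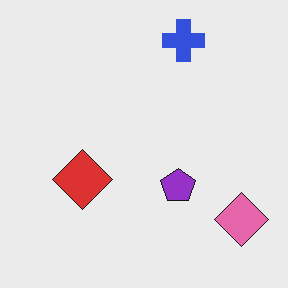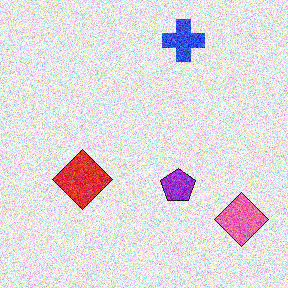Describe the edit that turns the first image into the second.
It was degraded with heavy additive noise.

Random speckle covers the whole image, including the flat background.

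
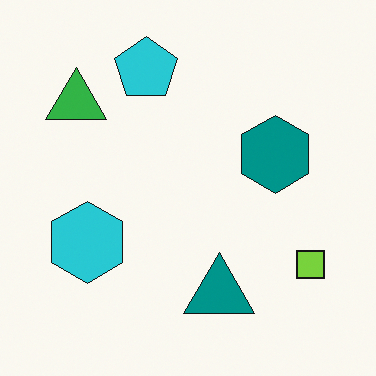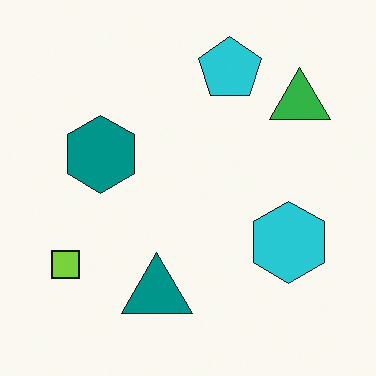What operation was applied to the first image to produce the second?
The image was flipped horizontally (left ↔ right).

The lime square is in the bottom-right of the first image and the bottom-left of the second — shapes on opposite sides of the vertical midline have swapped in a mirror flip.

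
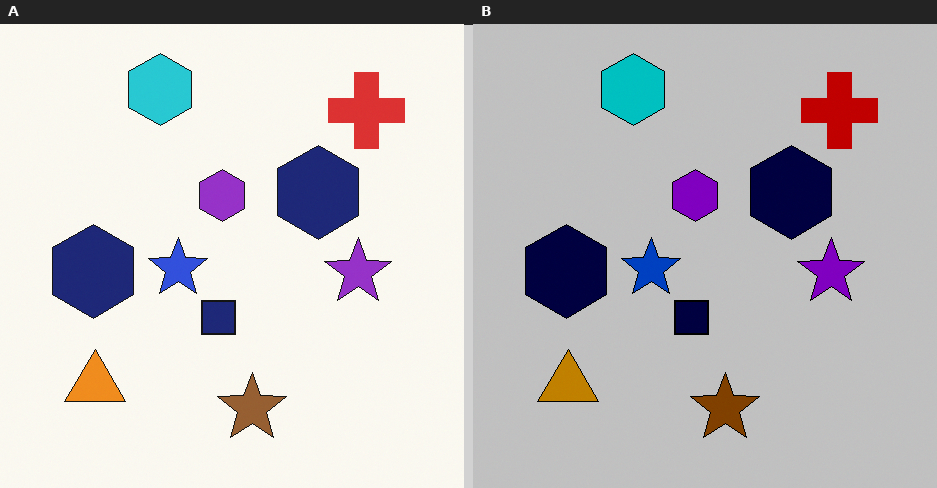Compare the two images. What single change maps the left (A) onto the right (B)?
The image was aggressively posterized.

Each flat color has snapped to a coarser quantized level — most visibly, the near-white background has dropped to a flat grey.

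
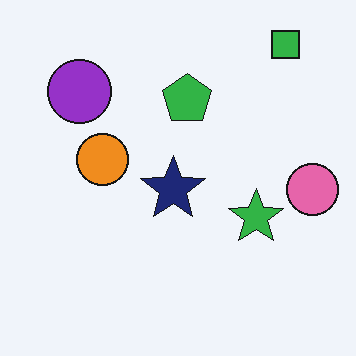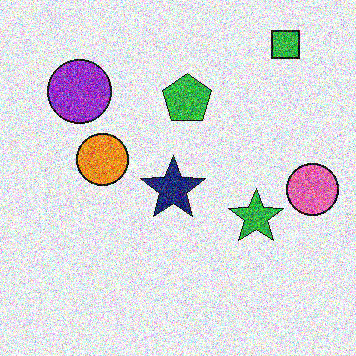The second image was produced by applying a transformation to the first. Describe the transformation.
Degraded with strong gaussian noise.

Random speckle covers the whole image, including the flat background.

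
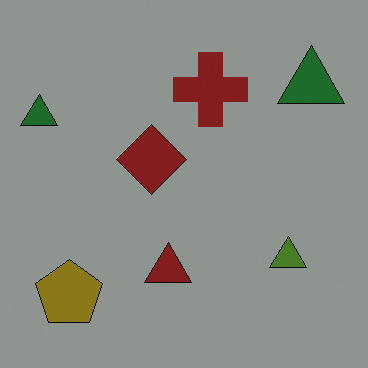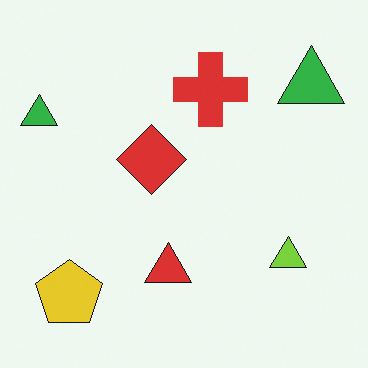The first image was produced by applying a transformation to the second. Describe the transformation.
Noticeably darkened.

Every pixel — background and shapes alike — is uniformly darkened.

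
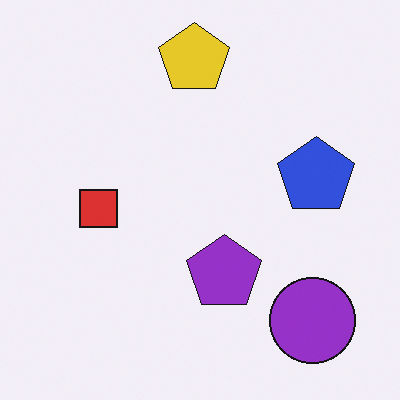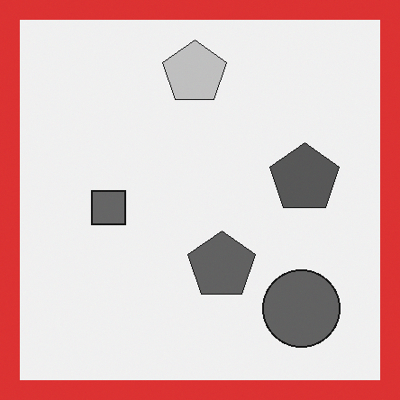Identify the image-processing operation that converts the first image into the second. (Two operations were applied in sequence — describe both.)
The second image is the first converted to grayscale, then framed with a red border.

All color is removed — every shape is now a shade of grey. A solid red frame runs around the edge of the second image, with the content slightly shrunk inside it.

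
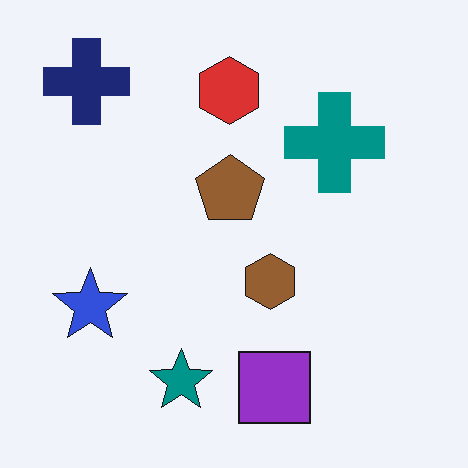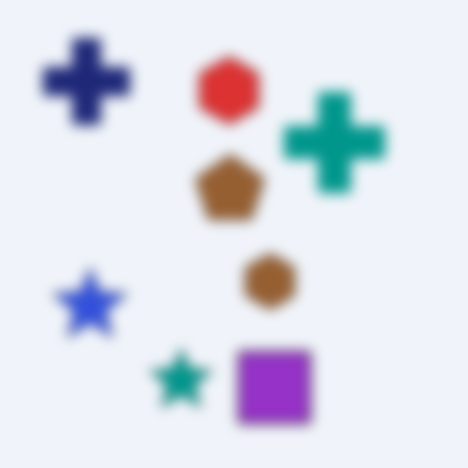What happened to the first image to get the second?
The transformation is: heavily blurred.

Shape edges and outlines are uniformly softened across the whole image.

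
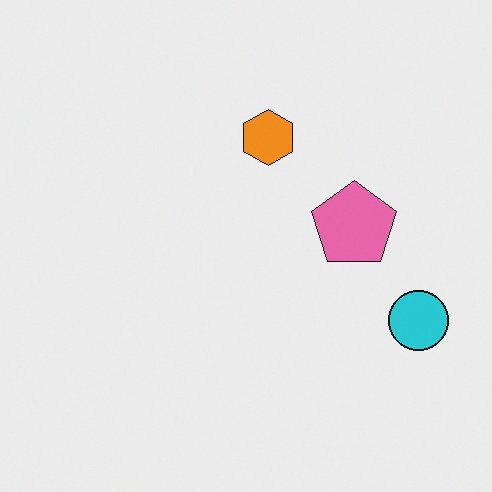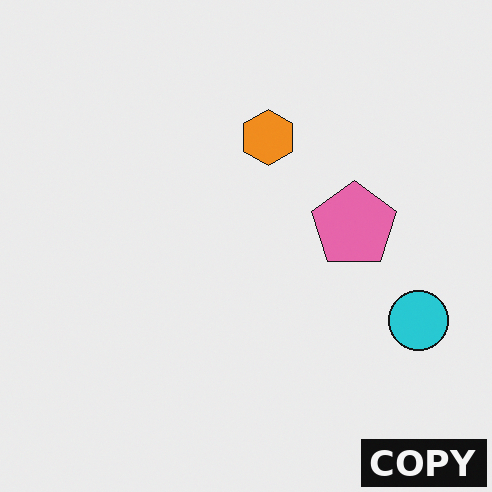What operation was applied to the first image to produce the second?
The transformation is: watermarked with the text "COPY" in the lower-right corner.

A dark label reading "COPY" appears in the lower-right corner.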